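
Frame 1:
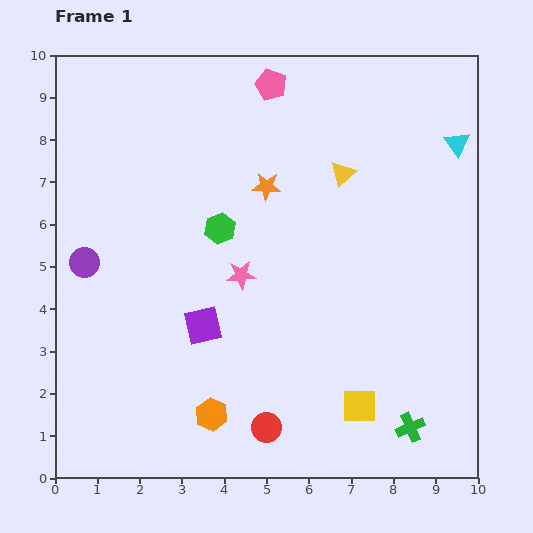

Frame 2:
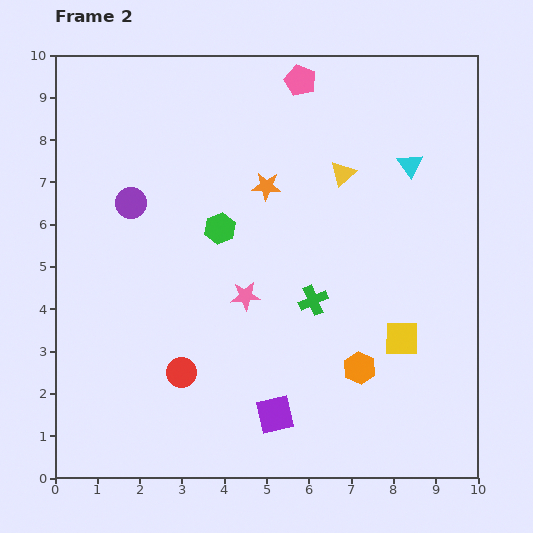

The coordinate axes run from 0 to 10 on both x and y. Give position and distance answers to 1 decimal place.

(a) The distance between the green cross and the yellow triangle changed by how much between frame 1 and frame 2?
-3.1

Distance in frame 1: 6.2. Distance in frame 2: 3.1.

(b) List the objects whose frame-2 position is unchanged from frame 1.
the orange star, the yellow triangle, the green hexagon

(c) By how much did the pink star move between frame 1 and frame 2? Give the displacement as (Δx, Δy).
(0.1, -0.5)

The pink star was at (4.4, 4.8) in frame 1 and (4.5, 4.3) in frame 2.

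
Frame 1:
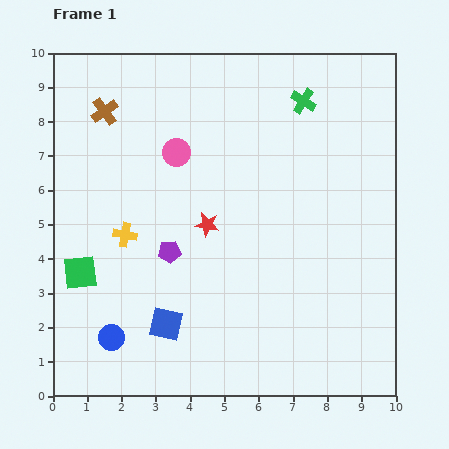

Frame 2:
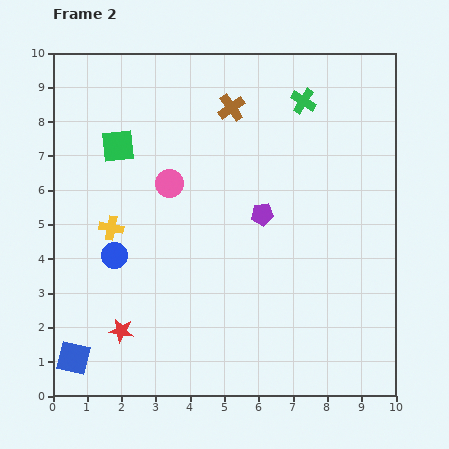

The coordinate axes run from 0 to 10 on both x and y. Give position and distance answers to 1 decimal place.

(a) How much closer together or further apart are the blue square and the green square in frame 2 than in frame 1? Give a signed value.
+3.4

Distance in frame 1: 2.9. Distance in frame 2: 6.3.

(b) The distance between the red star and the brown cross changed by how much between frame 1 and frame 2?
+2.7

Distance in frame 1: 4.5. Distance in frame 2: 7.2.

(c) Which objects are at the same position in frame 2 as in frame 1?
the green cross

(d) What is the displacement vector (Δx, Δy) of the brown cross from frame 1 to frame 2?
(3.7, 0.1)

The brown cross was at (1.5, 8.3) in frame 1 and (5.2, 8.4) in frame 2.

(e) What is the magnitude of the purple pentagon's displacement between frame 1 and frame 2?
2.9

The purple pentagon moved from (3.4, 4.2) to (6.1, 5.3), a distance of √(2.7² + 1.1²) ≈ 2.9.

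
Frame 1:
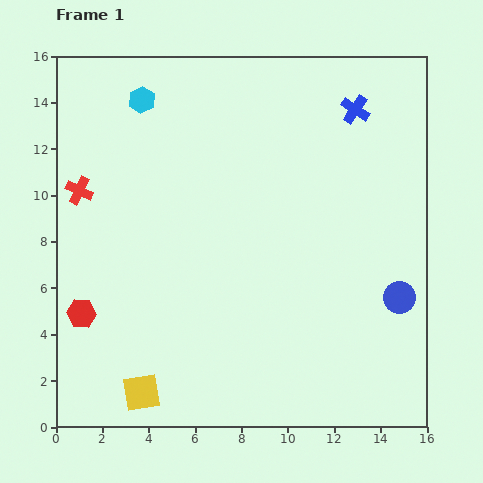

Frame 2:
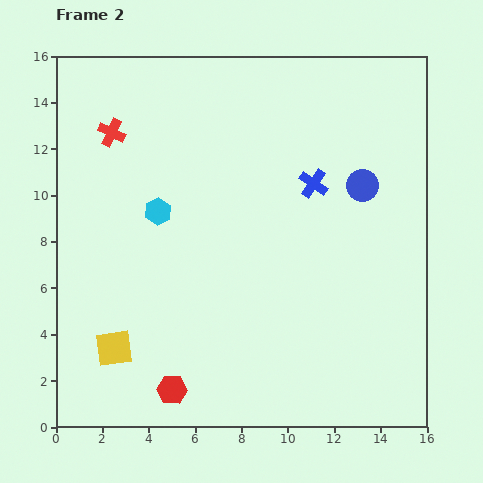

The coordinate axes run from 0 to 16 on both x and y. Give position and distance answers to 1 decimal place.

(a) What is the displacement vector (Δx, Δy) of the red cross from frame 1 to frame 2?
(1.4, 2.5)

The red cross was at (1.0, 10.2) in frame 1 and (2.4, 12.7) in frame 2.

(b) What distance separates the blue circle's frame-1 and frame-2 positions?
5.1

The blue circle moved from (14.8, 5.6) to (13.2, 10.4), a distance of √(1.6² + 4.8²) ≈ 5.1.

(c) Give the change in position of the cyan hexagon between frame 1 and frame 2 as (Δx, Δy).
(0.7, -4.8)

The cyan hexagon was at (3.7, 14.1) in frame 1 and (4.4, 9.3) in frame 2.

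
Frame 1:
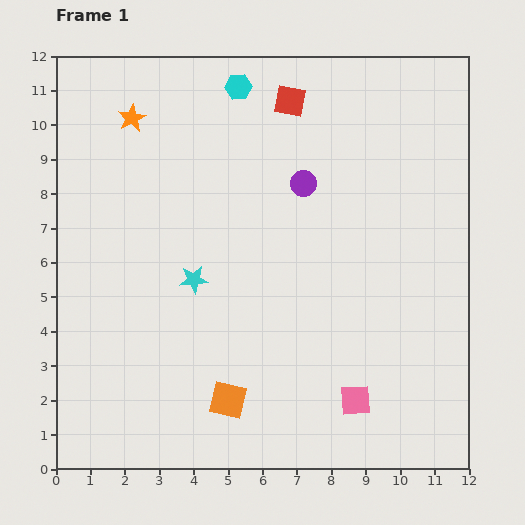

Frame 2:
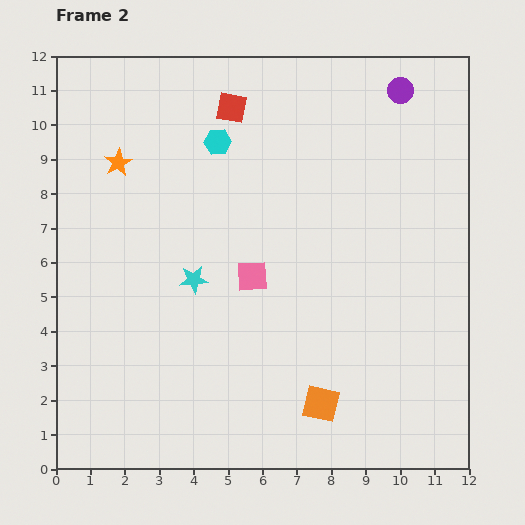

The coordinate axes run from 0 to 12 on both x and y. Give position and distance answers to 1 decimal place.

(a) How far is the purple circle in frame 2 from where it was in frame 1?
3.9

The purple circle moved from (7.2, 8.3) to (10.0, 11.0), a distance of √(2.8² + 2.7²) ≈ 3.9.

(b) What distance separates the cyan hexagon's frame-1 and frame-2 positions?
1.7

The cyan hexagon moved from (5.3, 11.1) to (4.7, 9.5), a distance of √(0.6² + 1.6²) ≈ 1.7.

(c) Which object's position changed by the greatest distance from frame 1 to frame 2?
the pink square

(moved 4.7; next 3.9)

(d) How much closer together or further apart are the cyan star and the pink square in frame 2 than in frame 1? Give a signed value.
-4.2

Distance in frame 1: 5.9. Distance in frame 2: 1.7.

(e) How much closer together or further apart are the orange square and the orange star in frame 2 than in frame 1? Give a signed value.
+0.5

Distance in frame 1: 8.7. Distance in frame 2: 9.2.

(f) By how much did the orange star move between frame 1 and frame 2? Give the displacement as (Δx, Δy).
(-0.4, -1.3)

The orange star was at (2.2, 10.2) in frame 1 and (1.8, 8.9) in frame 2.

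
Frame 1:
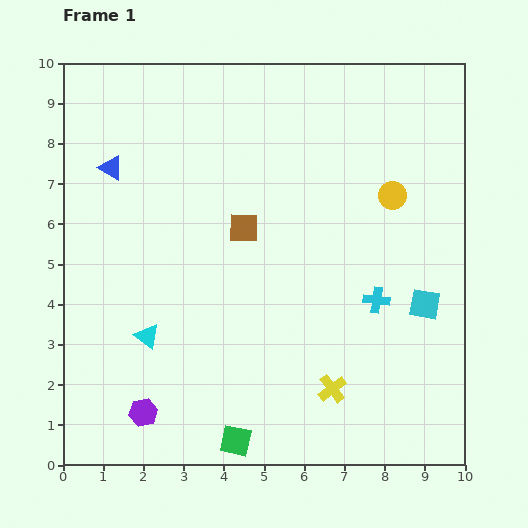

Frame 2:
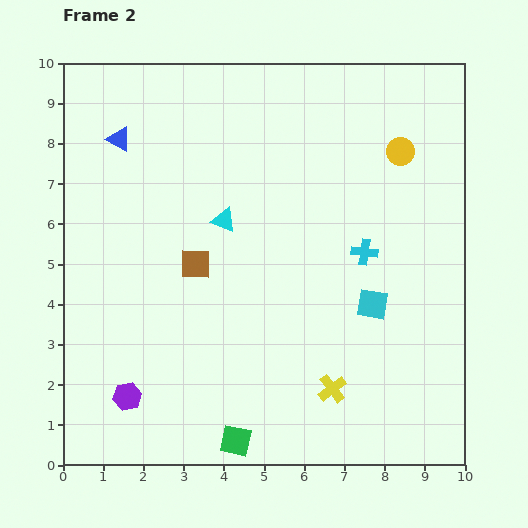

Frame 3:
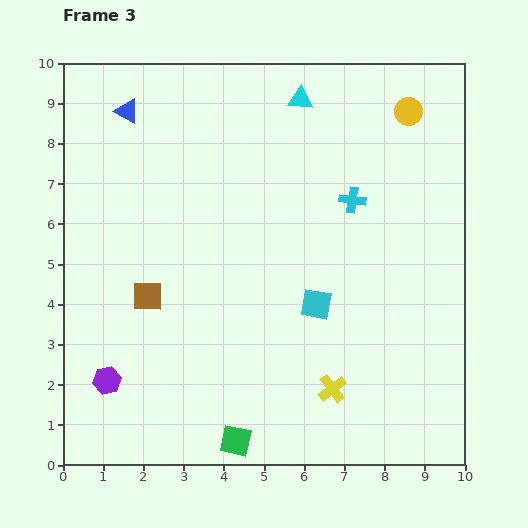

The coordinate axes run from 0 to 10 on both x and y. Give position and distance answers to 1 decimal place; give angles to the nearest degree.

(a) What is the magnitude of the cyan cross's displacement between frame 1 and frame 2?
1.2

The cyan cross moved from (7.8, 4.1) to (7.5, 5.3), a distance of √(0.3² + 1.2²) ≈ 1.2.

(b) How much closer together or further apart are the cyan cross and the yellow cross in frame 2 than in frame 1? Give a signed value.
+1.0

Distance in frame 1: 2.5. Distance in frame 2: 3.5.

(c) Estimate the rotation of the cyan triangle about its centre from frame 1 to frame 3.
34° counter-clockwise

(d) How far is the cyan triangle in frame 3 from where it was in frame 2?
3.6

The cyan triangle moved from (4.0, 6.1) to (5.9, 9.1), a distance of √(1.9² + 3.0²) ≈ 3.6.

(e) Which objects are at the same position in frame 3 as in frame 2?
the yellow cross, the green square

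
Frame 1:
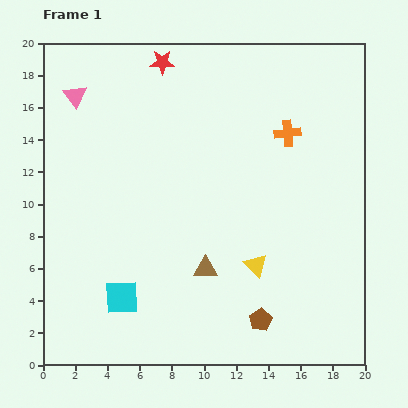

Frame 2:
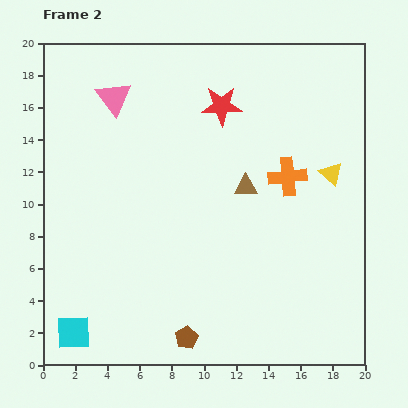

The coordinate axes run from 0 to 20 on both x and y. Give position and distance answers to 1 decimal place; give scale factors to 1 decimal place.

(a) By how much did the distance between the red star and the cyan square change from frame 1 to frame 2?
+2.0

Distance in frame 1: 14.8. Distance in frame 2: 16.8.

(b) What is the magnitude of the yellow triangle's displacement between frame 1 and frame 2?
7.4

The yellow triangle moved from (13.2, 6.2) to (17.9, 11.9), a distance of √(4.7² + 5.7²) ≈ 7.4.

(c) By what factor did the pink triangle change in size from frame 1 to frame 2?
1.5×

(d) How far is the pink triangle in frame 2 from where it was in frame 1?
2.4

The pink triangle moved from (2.0, 16.7) to (4.4, 16.6), a distance of √(2.4² + 0.1²) ≈ 2.4.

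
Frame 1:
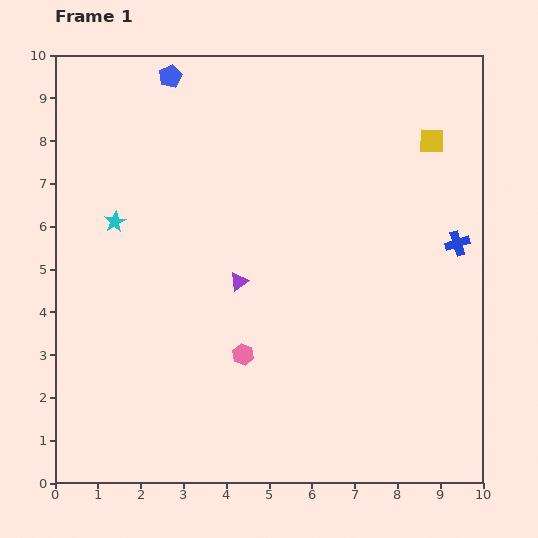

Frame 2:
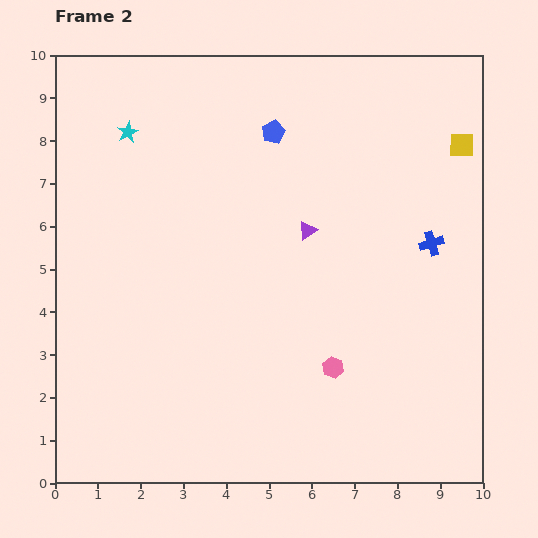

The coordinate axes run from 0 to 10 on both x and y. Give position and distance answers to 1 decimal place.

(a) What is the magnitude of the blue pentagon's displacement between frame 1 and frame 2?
2.7

The blue pentagon moved from (2.7, 9.5) to (5.1, 8.2), a distance of √(2.4² + 1.3²) ≈ 2.7.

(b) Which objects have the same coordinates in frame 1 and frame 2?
none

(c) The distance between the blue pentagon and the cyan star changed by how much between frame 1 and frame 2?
-0.2

Distance in frame 1: 3.6. Distance in frame 2: 3.4.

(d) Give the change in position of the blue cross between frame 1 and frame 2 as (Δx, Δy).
(-0.6, 0.0)

The blue cross was at (9.4, 5.6) in frame 1 and (8.8, 5.6) in frame 2.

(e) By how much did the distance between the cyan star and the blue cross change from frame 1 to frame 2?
-0.4

Distance in frame 1: 8.0. Distance in frame 2: 7.6.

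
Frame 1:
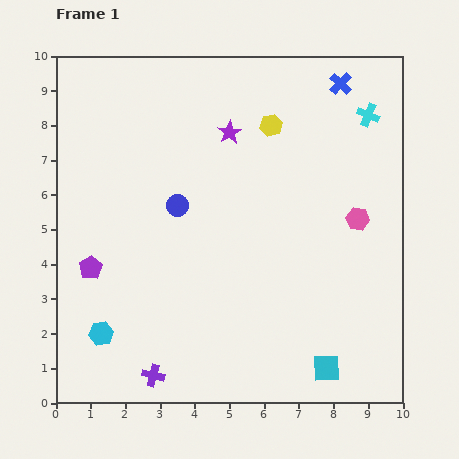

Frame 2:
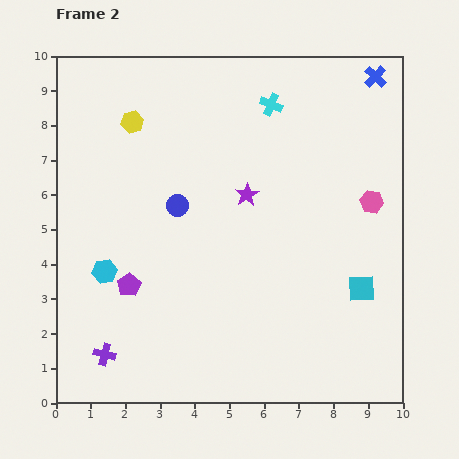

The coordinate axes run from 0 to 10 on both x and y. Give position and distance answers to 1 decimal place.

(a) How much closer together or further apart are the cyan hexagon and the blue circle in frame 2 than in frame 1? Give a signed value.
-1.5

Distance in frame 1: 4.3. Distance in frame 2: 2.8.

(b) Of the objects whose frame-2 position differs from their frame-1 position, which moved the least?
the pink hexagon

(moved 0.6)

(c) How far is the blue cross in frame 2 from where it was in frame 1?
1.0

The blue cross moved from (8.2, 9.2) to (9.2, 9.4), a distance of √(1.0² + 0.2²) ≈ 1.0.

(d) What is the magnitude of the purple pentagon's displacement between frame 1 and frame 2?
1.2

The purple pentagon moved from (1.0, 3.9) to (2.1, 3.4), a distance of √(1.1² + 0.5²) ≈ 1.2.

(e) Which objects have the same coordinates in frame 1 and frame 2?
the blue circle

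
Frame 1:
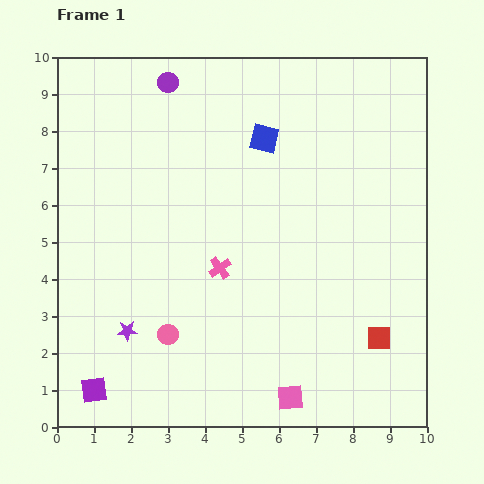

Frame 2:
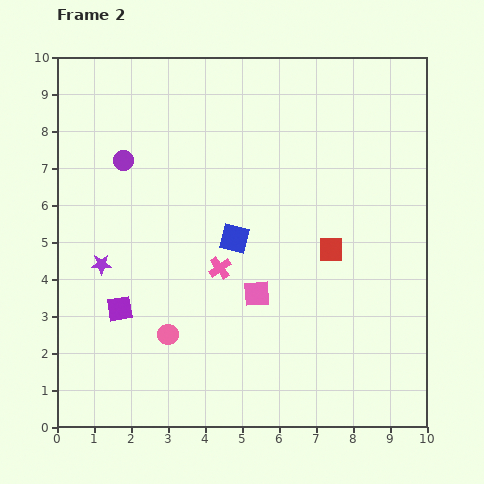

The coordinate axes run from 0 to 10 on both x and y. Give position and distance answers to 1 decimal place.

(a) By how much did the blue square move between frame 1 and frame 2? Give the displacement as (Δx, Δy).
(-0.8, -2.7)

The blue square was at (5.6, 7.8) in frame 1 and (4.8, 5.1) in frame 2.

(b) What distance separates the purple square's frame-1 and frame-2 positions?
2.3

The purple square moved from (1.0, 1.0) to (1.7, 3.2), a distance of √(0.7² + 2.2²) ≈ 2.3.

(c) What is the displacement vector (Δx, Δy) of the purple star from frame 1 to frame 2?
(-0.7, 1.8)

The purple star was at (1.9, 2.6) in frame 1 and (1.2, 4.4) in frame 2.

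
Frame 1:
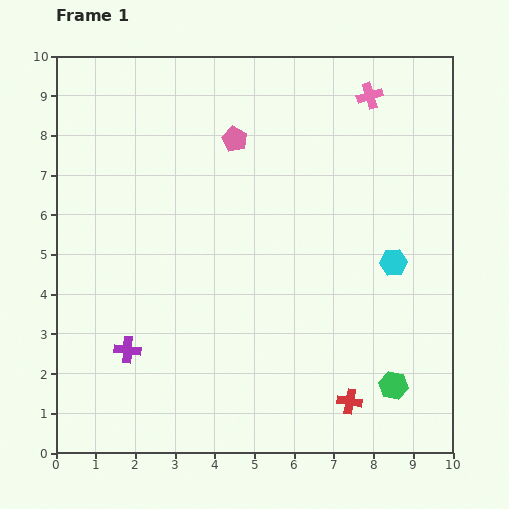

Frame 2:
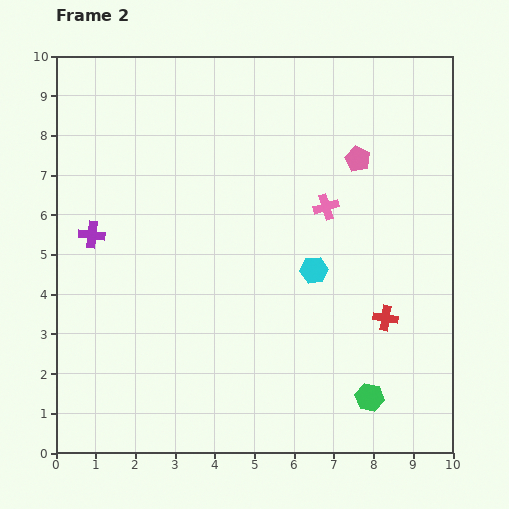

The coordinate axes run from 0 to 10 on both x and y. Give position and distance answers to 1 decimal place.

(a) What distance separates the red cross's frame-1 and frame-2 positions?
2.3

The red cross moved from (7.4, 1.3) to (8.3, 3.4), a distance of √(0.9² + 2.1²) ≈ 2.3.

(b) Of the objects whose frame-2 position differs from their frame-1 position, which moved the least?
the green hexagon

(moved 0.7)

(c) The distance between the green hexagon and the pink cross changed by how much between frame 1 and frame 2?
-2.4

Distance in frame 1: 7.3. Distance in frame 2: 4.9.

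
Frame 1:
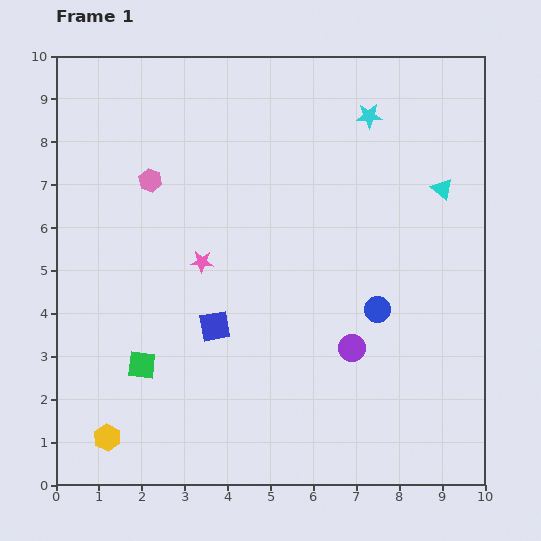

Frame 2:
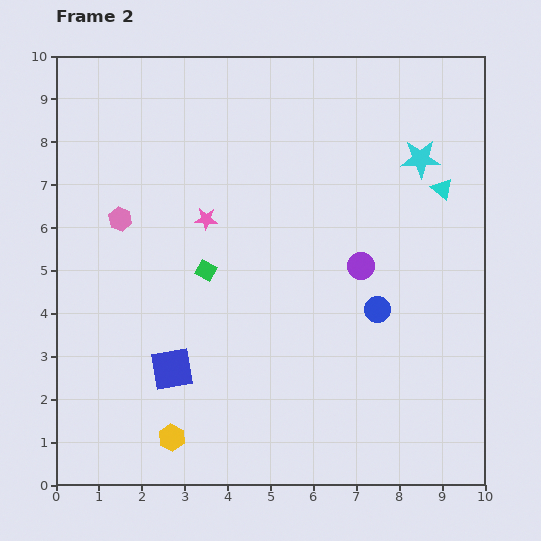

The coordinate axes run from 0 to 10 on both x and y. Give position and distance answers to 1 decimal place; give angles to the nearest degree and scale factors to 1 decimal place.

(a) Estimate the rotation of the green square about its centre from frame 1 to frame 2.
22° clockwise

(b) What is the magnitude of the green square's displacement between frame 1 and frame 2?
2.7

The green square moved from (2.0, 2.8) to (3.5, 5.0), a distance of √(1.5² + 2.2²) ≈ 2.7.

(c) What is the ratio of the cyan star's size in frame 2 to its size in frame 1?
1.5×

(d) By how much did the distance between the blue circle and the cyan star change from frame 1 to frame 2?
-0.9

Distance in frame 1: 4.5. Distance in frame 2: 3.6.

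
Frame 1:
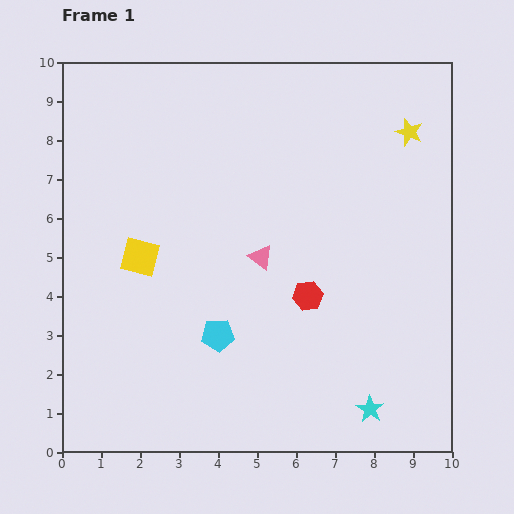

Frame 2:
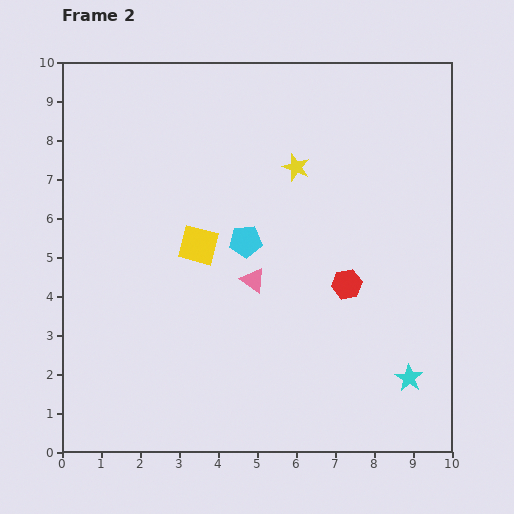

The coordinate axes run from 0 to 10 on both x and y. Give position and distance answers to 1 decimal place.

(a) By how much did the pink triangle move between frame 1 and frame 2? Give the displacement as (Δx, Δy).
(-0.2, -0.6)

The pink triangle was at (5.1, 5.0) in frame 1 and (4.9, 4.4) in frame 2.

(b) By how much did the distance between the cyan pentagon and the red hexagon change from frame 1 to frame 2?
+0.3

Distance in frame 1: 2.5. Distance in frame 2: 2.8.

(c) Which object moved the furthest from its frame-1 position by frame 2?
the yellow star

(moved 3.0; next 2.5)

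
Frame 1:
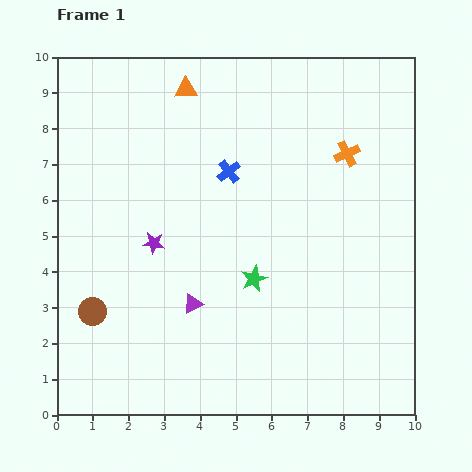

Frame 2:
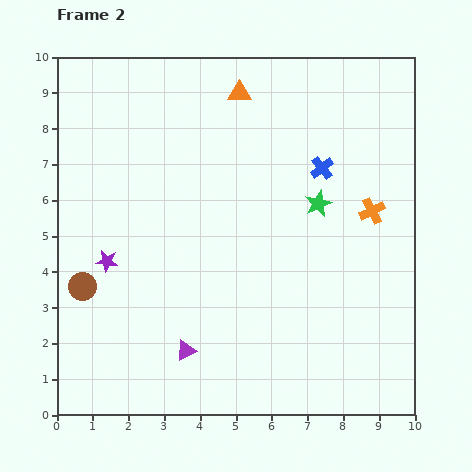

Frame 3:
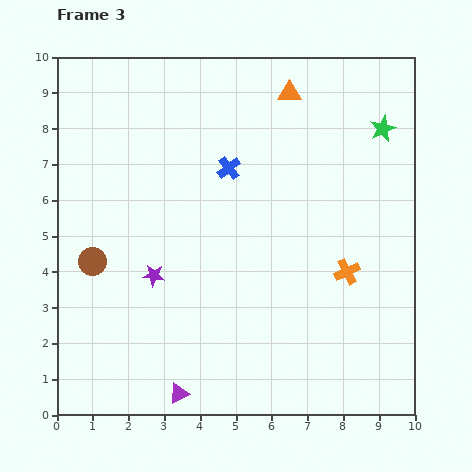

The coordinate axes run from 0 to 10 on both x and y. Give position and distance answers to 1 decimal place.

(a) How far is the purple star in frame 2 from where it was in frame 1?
1.4

The purple star moved from (2.7, 4.8) to (1.4, 4.3), a distance of √(1.3² + 0.5²) ≈ 1.4.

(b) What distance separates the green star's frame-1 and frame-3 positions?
5.5

The green star moved from (5.5, 3.8) to (9.1, 8.0), a distance of √(3.6² + 4.2²) ≈ 5.5.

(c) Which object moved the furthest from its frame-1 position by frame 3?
the green star

(moved 5.5; next 3.3)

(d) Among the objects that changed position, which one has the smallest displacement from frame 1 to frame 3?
the blue cross

(moved 0.1)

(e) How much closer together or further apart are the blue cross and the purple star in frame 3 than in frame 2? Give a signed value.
-2.8

Distance in frame 2: 6.5. Distance in frame 3: 3.7.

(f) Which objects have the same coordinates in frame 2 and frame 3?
none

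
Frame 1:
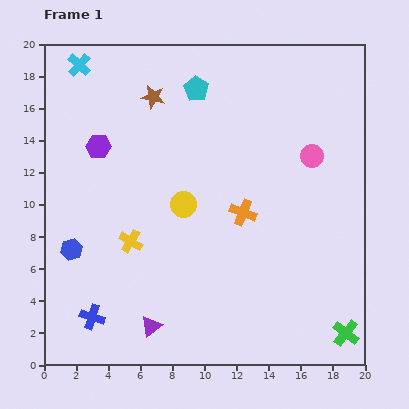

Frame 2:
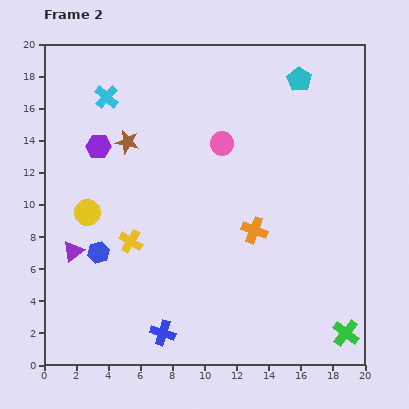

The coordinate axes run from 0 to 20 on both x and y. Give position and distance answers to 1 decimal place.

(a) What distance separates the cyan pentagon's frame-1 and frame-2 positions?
6.4

The cyan pentagon moved from (9.5, 17.2) to (15.9, 17.8), a distance of √(6.4² + 0.6²) ≈ 6.4.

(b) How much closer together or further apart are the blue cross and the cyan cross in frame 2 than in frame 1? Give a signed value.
-0.6

Distance in frame 1: 15.7. Distance in frame 2: 15.1.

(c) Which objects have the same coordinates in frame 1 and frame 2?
the yellow cross, the purple hexagon, the green cross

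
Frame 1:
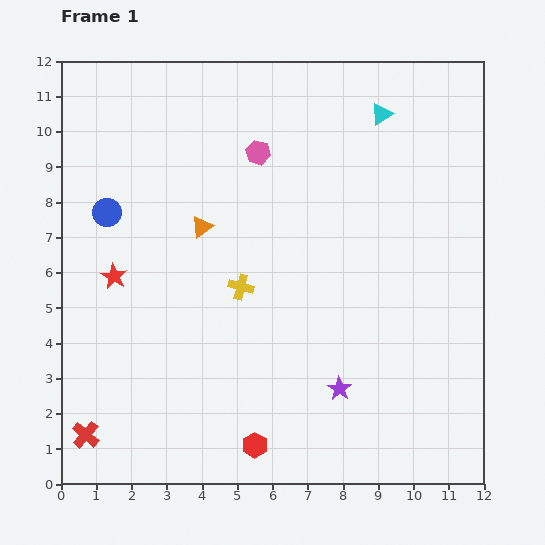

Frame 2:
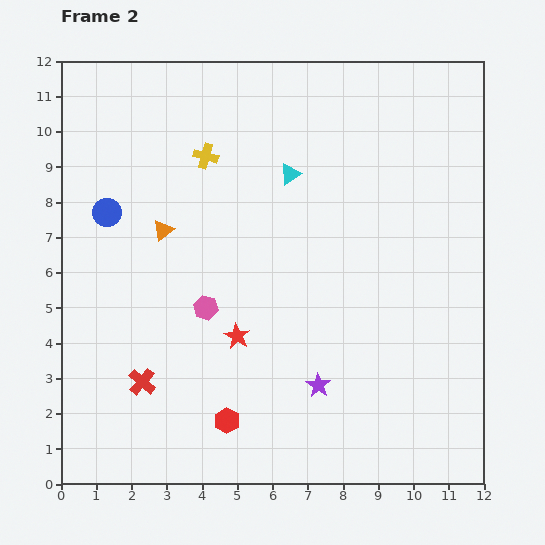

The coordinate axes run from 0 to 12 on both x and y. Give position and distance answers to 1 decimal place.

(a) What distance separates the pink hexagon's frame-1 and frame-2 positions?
4.6

The pink hexagon moved from (5.6, 9.4) to (4.1, 5.0), a distance of √(1.5² + 4.4²) ≈ 4.6.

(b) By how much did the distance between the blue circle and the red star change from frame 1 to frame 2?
+3.3

Distance in frame 1: 1.8. Distance in frame 2: 5.1.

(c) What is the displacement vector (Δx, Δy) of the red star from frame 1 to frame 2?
(3.5, -1.7)

The red star was at (1.5, 5.9) in frame 1 and (5.0, 4.2) in frame 2.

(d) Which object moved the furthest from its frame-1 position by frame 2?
the pink hexagon

(moved 4.6; next 3.9)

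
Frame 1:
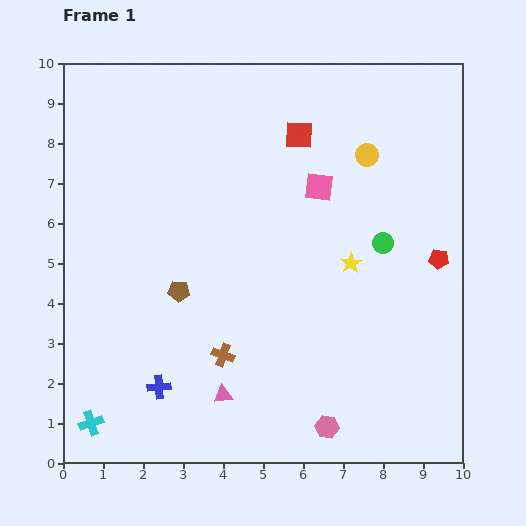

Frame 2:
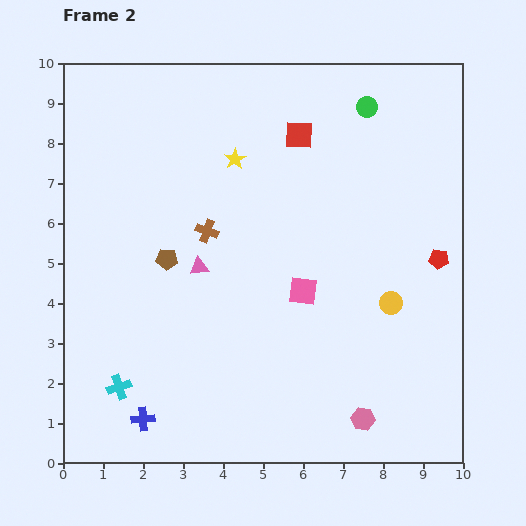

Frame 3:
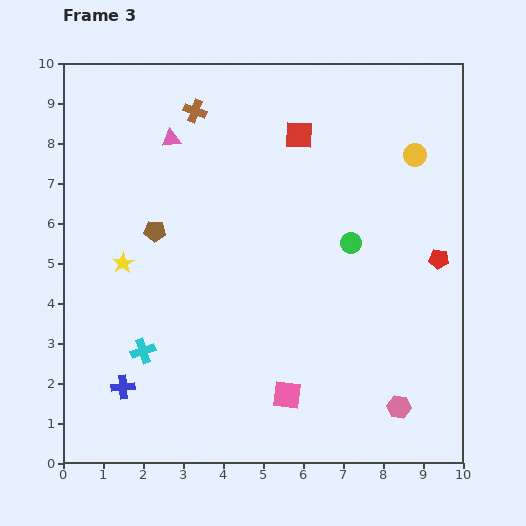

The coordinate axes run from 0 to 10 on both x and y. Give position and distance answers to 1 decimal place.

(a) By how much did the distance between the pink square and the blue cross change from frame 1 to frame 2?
-1.3

Distance in frame 1: 6.4. Distance in frame 2: 5.1.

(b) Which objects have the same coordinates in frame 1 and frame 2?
the red square, the red pentagon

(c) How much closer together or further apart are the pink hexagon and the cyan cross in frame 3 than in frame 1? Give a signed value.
+0.7

Distance in frame 1: 5.9. Distance in frame 3: 6.6.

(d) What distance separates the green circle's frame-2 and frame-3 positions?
3.4

The green circle moved from (7.6, 8.9) to (7.2, 5.5), a distance of √(0.4² + 3.4²) ≈ 3.4.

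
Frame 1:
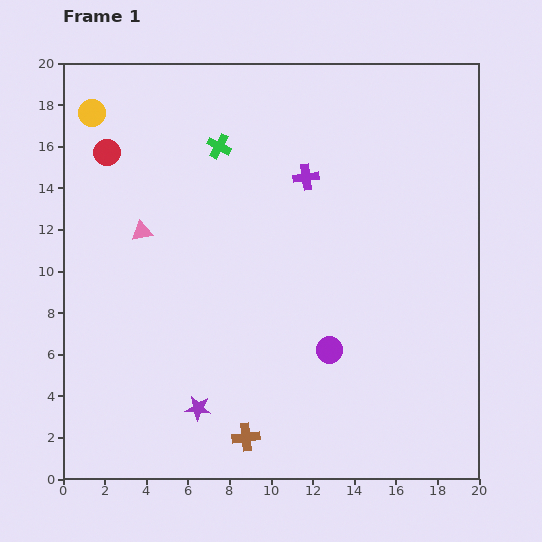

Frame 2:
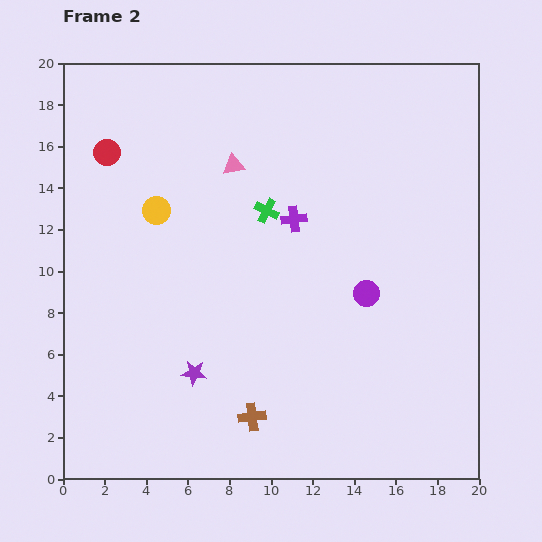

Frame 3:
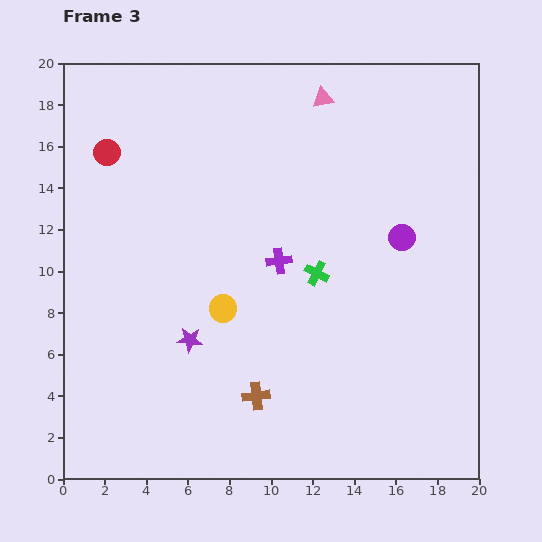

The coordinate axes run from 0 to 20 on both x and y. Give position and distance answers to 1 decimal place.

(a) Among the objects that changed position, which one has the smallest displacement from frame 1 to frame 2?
the brown cross

(moved 1.0)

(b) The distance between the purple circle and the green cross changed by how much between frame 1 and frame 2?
-4.9

Distance in frame 1: 11.1. Distance in frame 2: 6.2.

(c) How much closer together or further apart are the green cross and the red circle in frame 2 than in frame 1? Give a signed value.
+2.8

Distance in frame 1: 5.4. Distance in frame 2: 8.2.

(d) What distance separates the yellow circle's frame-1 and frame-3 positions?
11.3

The yellow circle moved from (1.4, 17.6) to (7.7, 8.2), a distance of √(6.3² + 9.4²) ≈ 11.3.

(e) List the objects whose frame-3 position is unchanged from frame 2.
the red circle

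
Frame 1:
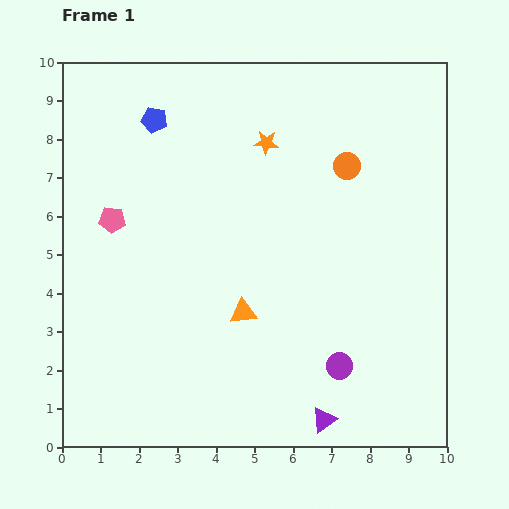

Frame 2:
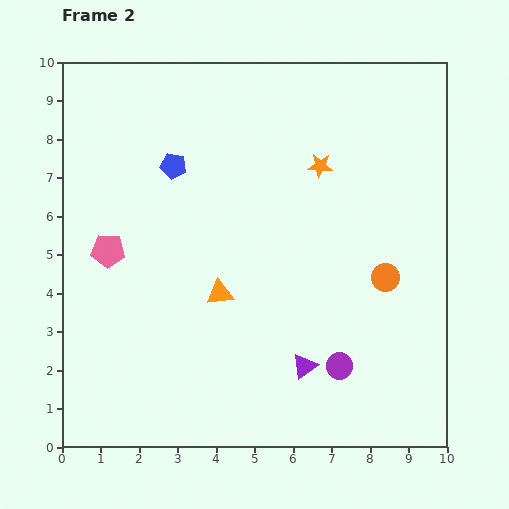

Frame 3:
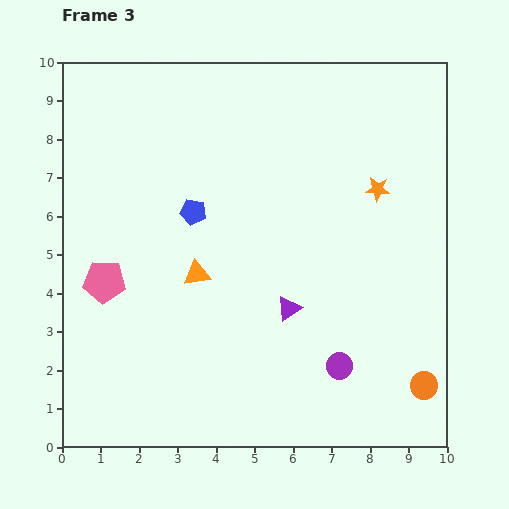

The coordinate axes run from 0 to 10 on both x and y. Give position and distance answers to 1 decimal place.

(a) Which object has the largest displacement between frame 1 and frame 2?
the orange circle

(moved 3.1; next 1.5)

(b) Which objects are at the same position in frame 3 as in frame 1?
the purple circle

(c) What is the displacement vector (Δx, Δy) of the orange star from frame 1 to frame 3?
(2.9, -1.2)

The orange star was at (5.3, 7.9) in frame 1 and (8.2, 6.7) in frame 3.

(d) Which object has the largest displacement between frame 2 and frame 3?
the orange circle

(moved 3.0; next 1.6)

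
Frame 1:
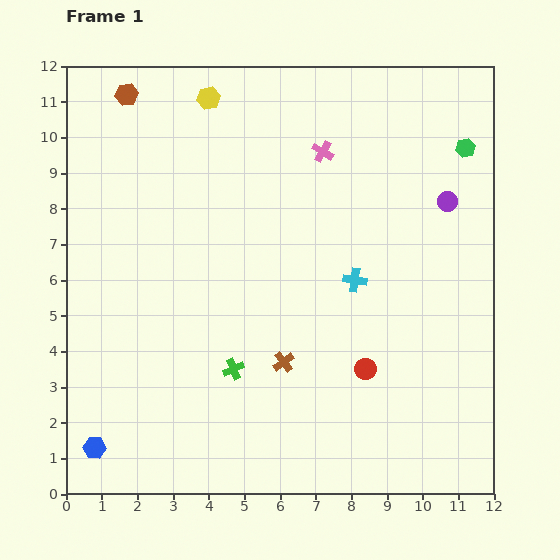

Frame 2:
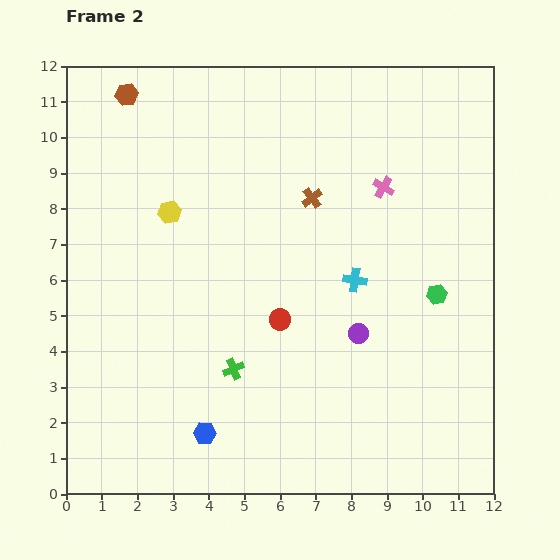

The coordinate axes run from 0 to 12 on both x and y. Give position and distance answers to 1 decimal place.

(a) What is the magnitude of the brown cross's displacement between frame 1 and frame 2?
4.7

The brown cross moved from (6.1, 3.7) to (6.9, 8.3), a distance of √(0.8² + 4.6²) ≈ 4.7.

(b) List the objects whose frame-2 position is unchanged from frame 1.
the green cross, the brown hexagon, the cyan cross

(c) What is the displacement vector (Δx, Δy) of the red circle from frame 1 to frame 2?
(-2.4, 1.4)

The red circle was at (8.4, 3.5) in frame 1 and (6.0, 4.9) in frame 2.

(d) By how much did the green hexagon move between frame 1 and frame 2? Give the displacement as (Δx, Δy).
(-0.8, -4.1)

The green hexagon was at (11.2, 9.7) in frame 1 and (10.4, 5.6) in frame 2.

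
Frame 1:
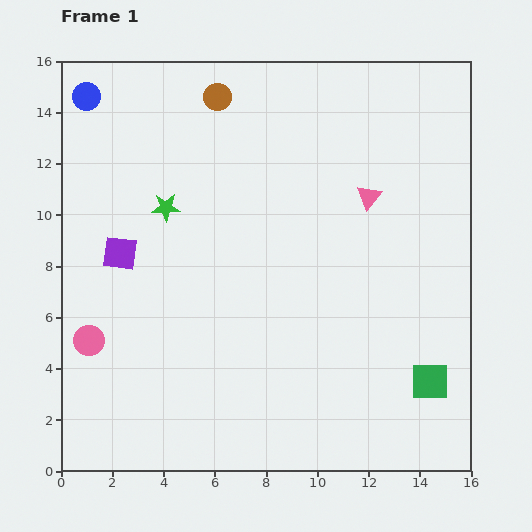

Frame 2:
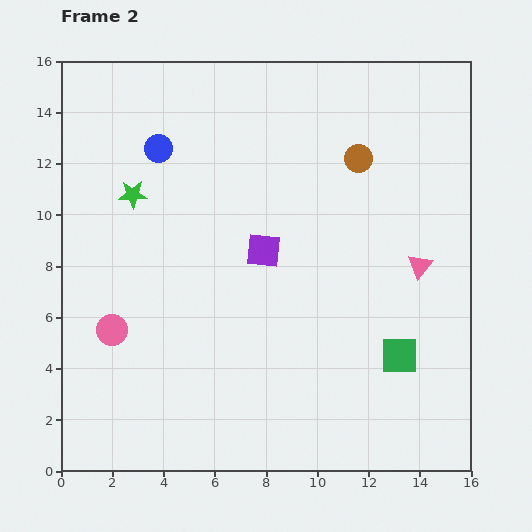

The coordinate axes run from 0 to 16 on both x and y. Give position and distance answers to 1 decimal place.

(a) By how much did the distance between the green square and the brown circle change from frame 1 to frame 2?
-6.0

Distance in frame 1: 13.9. Distance in frame 2: 7.9.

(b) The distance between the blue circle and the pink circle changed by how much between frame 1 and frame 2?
-2.2

Distance in frame 1: 9.5. Distance in frame 2: 7.3.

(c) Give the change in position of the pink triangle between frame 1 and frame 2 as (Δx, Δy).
(2.0, -2.7)

The pink triangle was at (12.0, 10.7) in frame 1 and (14.0, 8.0) in frame 2.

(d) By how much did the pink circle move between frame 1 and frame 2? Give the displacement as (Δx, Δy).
(0.9, 0.4)

The pink circle was at (1.1, 5.1) in frame 1 and (2.0, 5.5) in frame 2.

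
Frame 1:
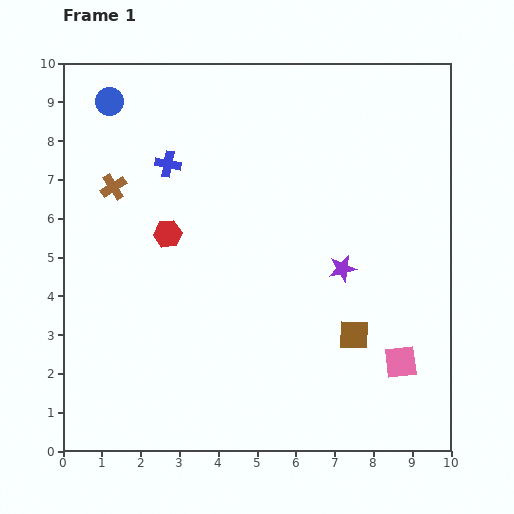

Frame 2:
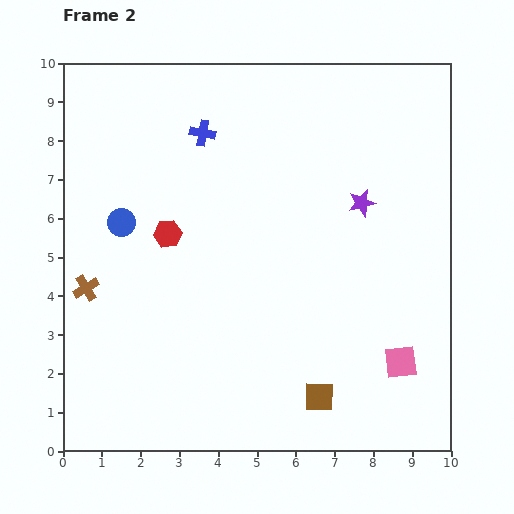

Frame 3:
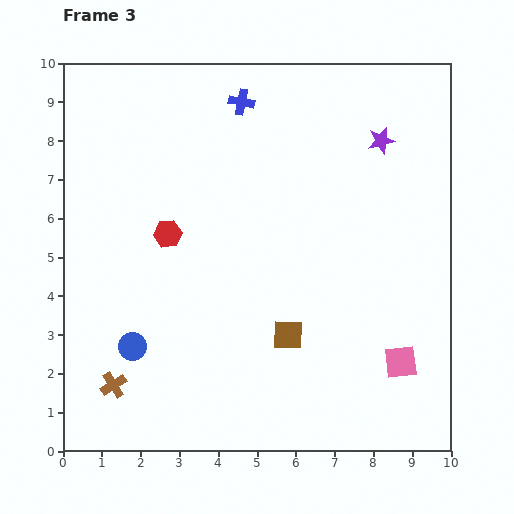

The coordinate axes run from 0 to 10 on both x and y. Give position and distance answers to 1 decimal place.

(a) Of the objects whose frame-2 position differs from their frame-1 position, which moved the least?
the blue cross

(moved 1.2)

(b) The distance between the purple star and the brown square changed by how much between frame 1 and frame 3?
+3.8

Distance in frame 1: 1.7. Distance in frame 3: 5.5.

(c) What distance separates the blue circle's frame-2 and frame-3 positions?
3.2

The blue circle moved from (1.5, 5.9) to (1.8, 2.7), a distance of √(0.3² + 3.2²) ≈ 3.2.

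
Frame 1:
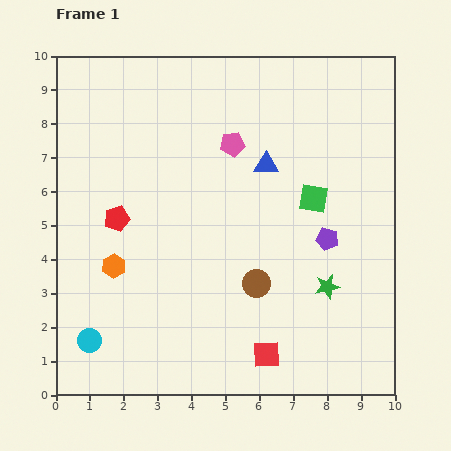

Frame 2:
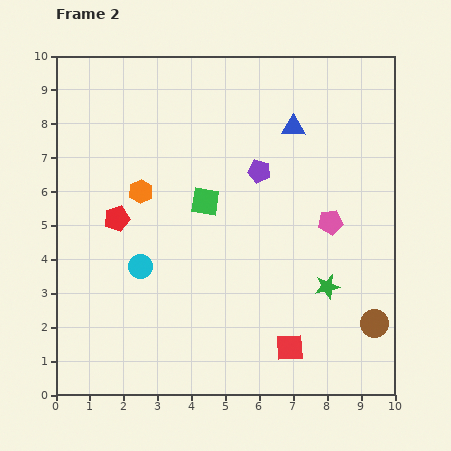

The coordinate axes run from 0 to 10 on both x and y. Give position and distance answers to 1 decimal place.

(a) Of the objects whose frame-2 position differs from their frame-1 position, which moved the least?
the red square

(moved 0.7)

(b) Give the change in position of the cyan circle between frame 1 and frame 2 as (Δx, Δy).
(1.5, 2.2)

The cyan circle was at (1.0, 1.6) in frame 1 and (2.5, 3.8) in frame 2.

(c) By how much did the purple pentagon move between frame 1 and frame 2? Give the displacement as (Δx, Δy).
(-2.0, 2.0)

The purple pentagon was at (8.0, 4.6) in frame 1 and (6.0, 6.6) in frame 2.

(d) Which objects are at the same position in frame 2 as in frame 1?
the green star, the red pentagon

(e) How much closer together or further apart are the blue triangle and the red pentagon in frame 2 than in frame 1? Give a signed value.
+1.2

Distance in frame 1: 4.7. Distance in frame 2: 5.9.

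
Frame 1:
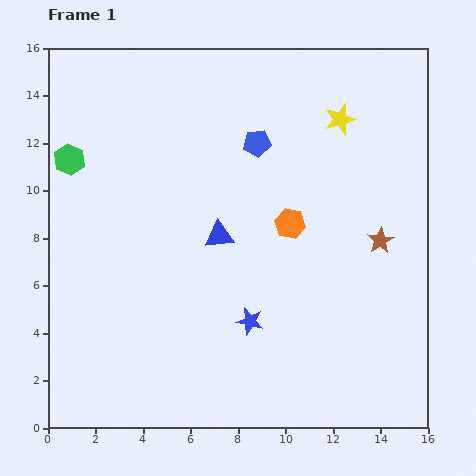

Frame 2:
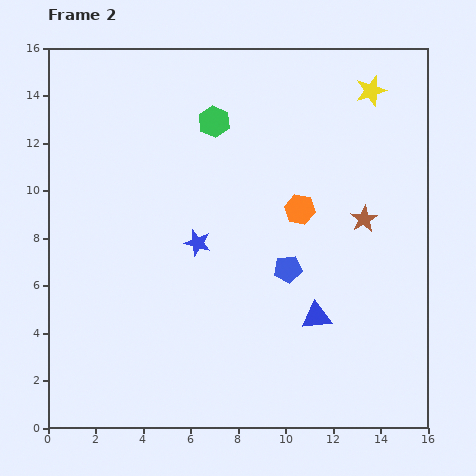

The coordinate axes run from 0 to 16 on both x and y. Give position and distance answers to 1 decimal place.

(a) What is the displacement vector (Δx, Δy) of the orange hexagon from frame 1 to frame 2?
(0.4, 0.6)

The orange hexagon was at (10.2, 8.6) in frame 1 and (10.6, 9.2) in frame 2.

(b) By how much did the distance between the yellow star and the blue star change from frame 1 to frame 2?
+0.4

Distance in frame 1: 9.3. Distance in frame 2: 9.7.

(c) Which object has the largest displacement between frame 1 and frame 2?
the green hexagon

(moved 6.3; next 5.5)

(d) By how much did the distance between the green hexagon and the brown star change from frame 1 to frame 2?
-6.0

Distance in frame 1: 13.5. Distance in frame 2: 7.5.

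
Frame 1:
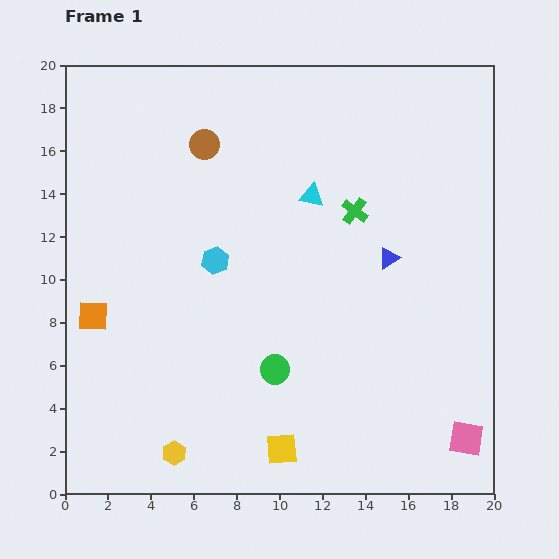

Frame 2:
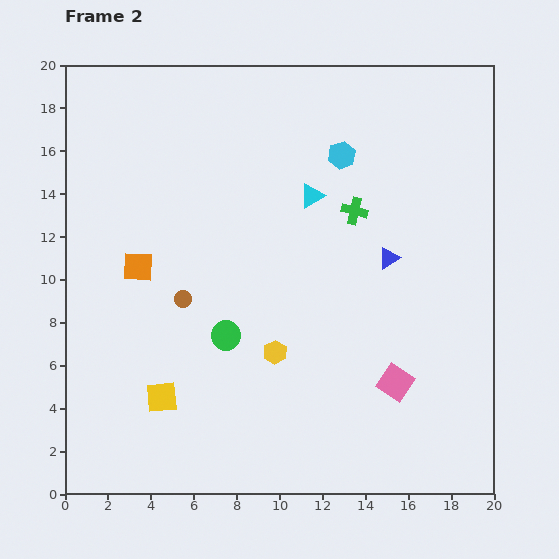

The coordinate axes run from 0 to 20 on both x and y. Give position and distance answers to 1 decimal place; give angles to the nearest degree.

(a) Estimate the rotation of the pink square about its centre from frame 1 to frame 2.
24° clockwise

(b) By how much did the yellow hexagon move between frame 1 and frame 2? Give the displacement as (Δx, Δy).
(4.7, 4.7)

The yellow hexagon was at (5.1, 1.9) in frame 1 and (9.8, 6.6) in frame 2.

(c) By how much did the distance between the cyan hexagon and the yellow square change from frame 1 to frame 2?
+4.8

Distance in frame 1: 9.3. Distance in frame 2: 14.1.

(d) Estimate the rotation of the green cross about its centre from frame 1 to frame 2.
23° counter-clockwise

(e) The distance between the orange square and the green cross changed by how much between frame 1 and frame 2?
-2.7

Distance in frame 1: 13.1. Distance in frame 2: 10.4.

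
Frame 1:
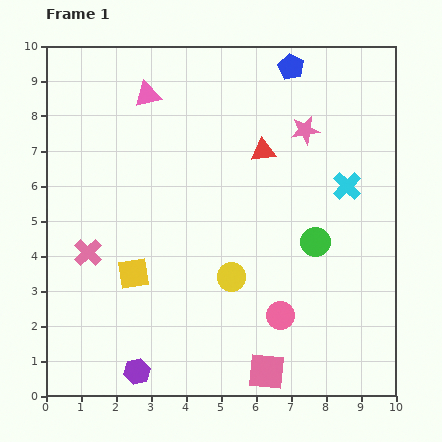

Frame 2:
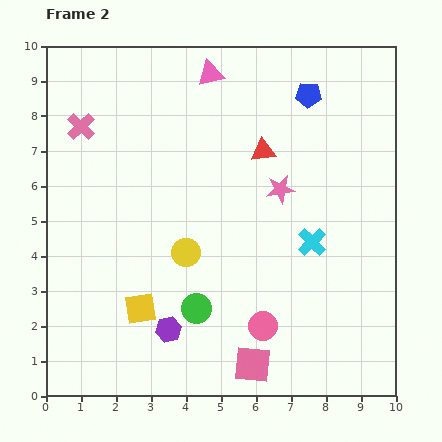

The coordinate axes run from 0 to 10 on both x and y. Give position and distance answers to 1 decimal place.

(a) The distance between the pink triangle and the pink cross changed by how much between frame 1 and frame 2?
-0.8

Distance in frame 1: 4.8. Distance in frame 2: 4.0.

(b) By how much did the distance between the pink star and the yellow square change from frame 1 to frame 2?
-1.2

Distance in frame 1: 6.4. Distance in frame 2: 5.2.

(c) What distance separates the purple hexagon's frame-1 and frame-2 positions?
1.5

The purple hexagon moved from (2.6, 0.7) to (3.5, 1.9), a distance of √(0.9² + 1.2²) ≈ 1.5.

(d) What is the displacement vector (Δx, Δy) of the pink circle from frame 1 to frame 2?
(-0.5, -0.3)

The pink circle was at (6.7, 2.3) in frame 1 and (6.2, 2.0) in frame 2.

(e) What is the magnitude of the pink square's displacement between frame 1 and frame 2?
0.4

The pink square moved from (6.3, 0.7) to (5.9, 0.9), a distance of √(0.4² + 0.2²) ≈ 0.4.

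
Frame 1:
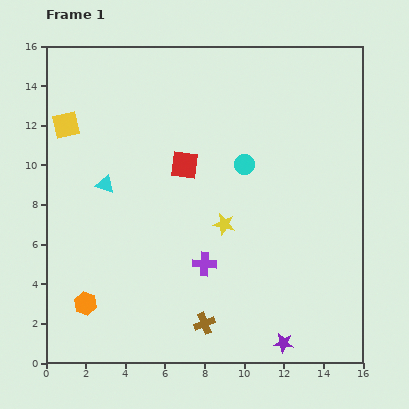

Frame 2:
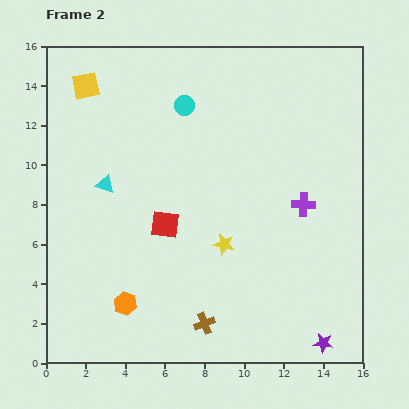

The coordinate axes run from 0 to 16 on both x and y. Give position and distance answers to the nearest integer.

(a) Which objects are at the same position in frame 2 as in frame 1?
the cyan triangle, the brown cross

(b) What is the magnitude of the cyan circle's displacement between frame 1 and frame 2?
4

The cyan circle moved from (10, 10) to (7, 13), a distance of √(3² + 3²) ≈ 4.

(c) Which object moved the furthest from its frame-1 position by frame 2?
the purple cross

(moved 6; next 4)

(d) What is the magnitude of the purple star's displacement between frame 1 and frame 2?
2

The purple star moved from (12, 1) to (14, 1), a distance of √(2² + 0²) ≈ 2.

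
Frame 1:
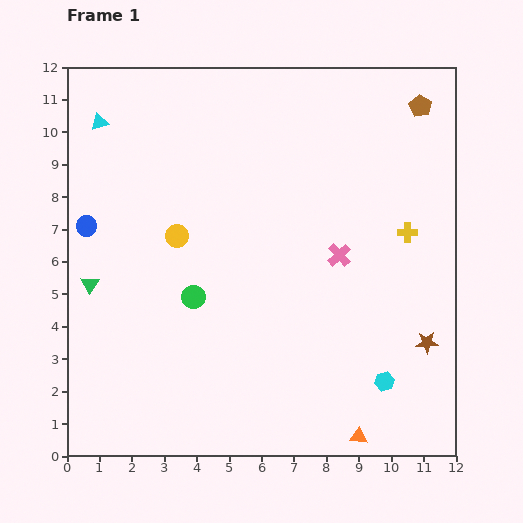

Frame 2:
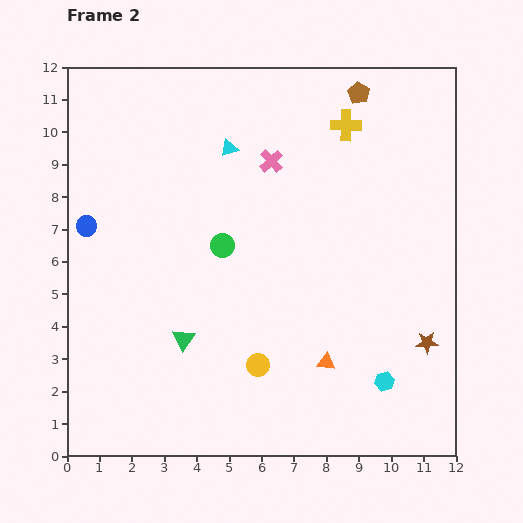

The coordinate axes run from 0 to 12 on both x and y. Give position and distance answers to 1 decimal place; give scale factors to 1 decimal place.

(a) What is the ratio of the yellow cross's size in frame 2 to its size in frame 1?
1.5×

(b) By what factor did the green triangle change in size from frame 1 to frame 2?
1.3×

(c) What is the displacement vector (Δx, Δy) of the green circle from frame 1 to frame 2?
(0.9, 1.6)

The green circle was at (3.9, 4.9) in frame 1 and (4.8, 6.5) in frame 2.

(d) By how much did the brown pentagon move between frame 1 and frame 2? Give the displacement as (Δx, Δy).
(-1.9, 0.4)

The brown pentagon was at (10.9, 10.8) in frame 1 and (9.0, 11.2) in frame 2.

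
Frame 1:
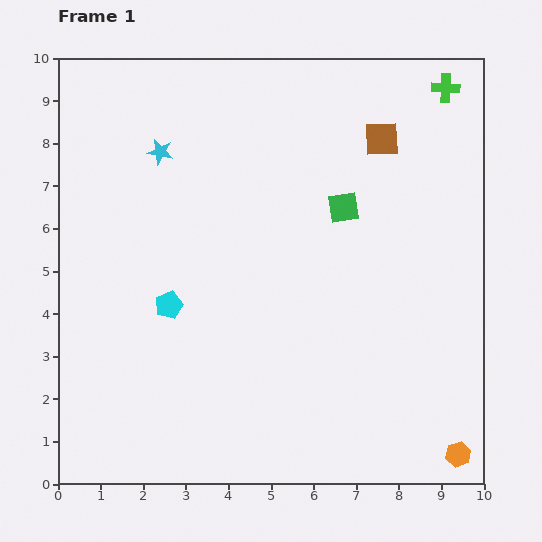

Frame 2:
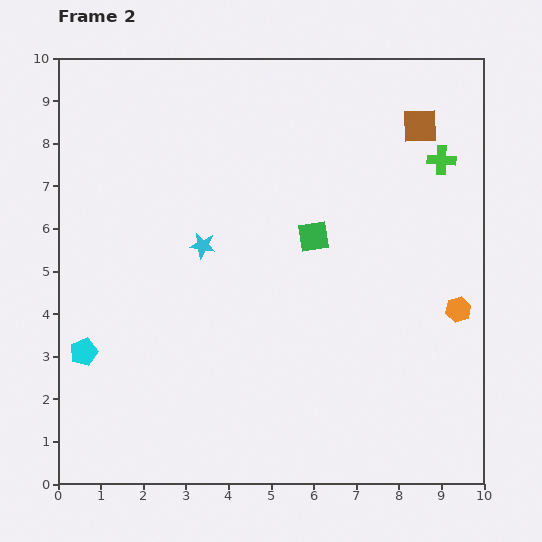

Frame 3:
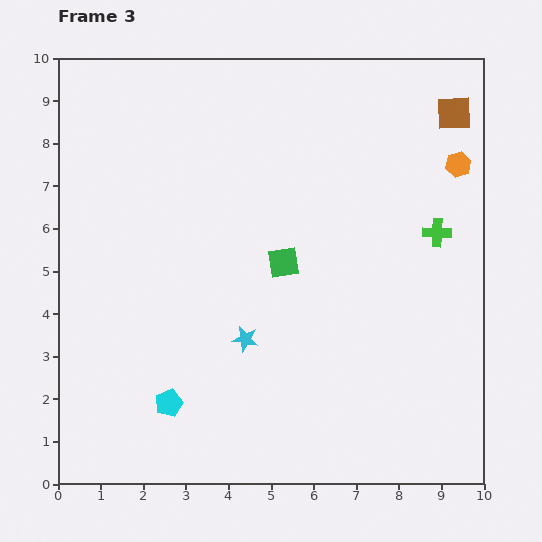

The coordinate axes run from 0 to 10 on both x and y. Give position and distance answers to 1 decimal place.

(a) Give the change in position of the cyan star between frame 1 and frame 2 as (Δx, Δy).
(1.0, -2.2)

The cyan star was at (2.4, 7.8) in frame 1 and (3.4, 5.6) in frame 2.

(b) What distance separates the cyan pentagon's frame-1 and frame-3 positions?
2.3

The cyan pentagon moved from (2.6, 4.2) to (2.6, 1.9), a distance of √(0.0² + 2.3²) ≈ 2.3.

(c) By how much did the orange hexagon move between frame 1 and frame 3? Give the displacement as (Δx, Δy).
(0.0, 6.8)

The orange hexagon was at (9.4, 0.7) in frame 1 and (9.4, 7.5) in frame 3.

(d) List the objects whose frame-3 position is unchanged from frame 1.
none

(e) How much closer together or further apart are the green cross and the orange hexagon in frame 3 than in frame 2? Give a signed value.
-1.8

Distance in frame 2: 3.5. Distance in frame 3: 1.7.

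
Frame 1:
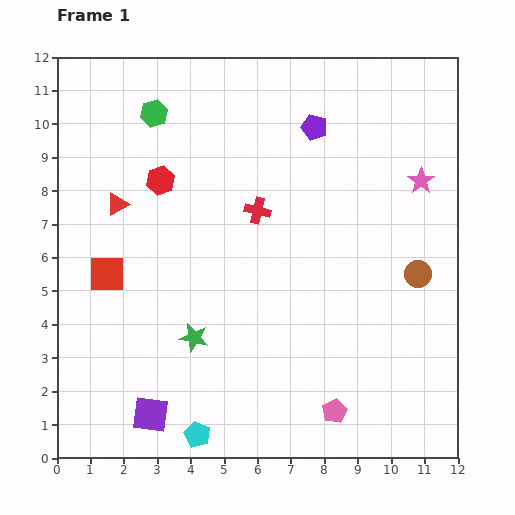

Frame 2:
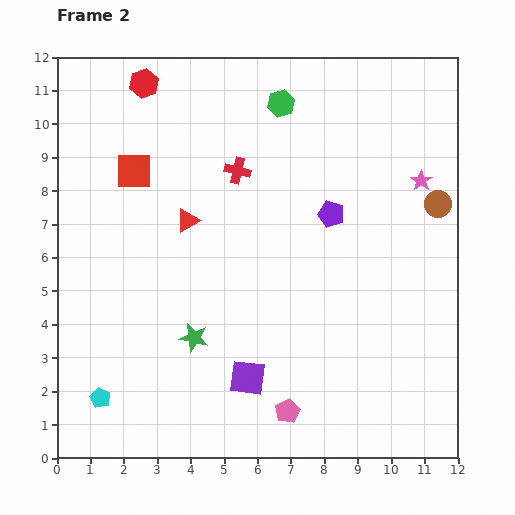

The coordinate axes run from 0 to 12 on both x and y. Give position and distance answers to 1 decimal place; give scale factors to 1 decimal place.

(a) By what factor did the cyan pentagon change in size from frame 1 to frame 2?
0.8×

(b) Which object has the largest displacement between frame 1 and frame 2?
the green hexagon

(moved 3.8; next 3.2)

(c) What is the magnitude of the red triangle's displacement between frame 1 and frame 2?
2.2

The red triangle moved from (1.8, 7.6) to (3.9, 7.1), a distance of √(2.1² + 0.5²) ≈ 2.2.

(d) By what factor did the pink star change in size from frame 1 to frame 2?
0.8×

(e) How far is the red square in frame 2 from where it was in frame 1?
3.2

The red square moved from (1.5, 5.5) to (2.3, 8.6), a distance of √(0.8² + 3.1²) ≈ 3.2.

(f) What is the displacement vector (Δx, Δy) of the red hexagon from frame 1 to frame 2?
(-0.5, 2.9)

The red hexagon was at (3.1, 8.3) in frame 1 and (2.6, 11.2) in frame 2.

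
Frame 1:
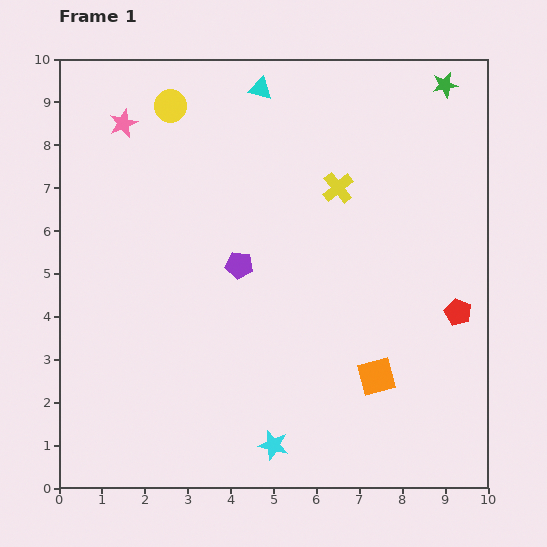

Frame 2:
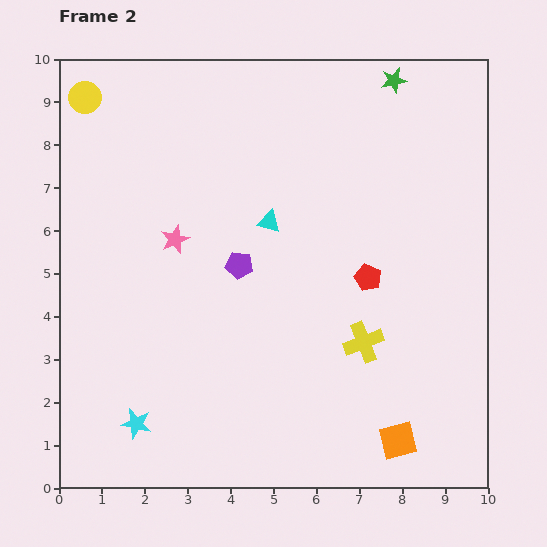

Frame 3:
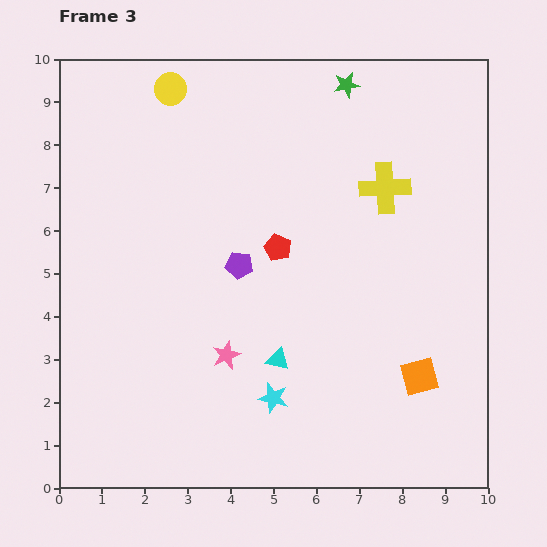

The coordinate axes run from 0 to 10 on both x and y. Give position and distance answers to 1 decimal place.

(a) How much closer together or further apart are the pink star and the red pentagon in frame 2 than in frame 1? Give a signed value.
-4.4

Distance in frame 1: 9.0. Distance in frame 2: 4.6.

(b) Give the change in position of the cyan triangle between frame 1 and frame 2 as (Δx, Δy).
(0.2, -3.1)

The cyan triangle was at (4.7, 9.3) in frame 1 and (4.9, 6.2) in frame 2.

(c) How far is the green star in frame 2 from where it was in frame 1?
1.2

The green star moved from (9.0, 9.4) to (7.8, 9.5), a distance of √(1.2² + 0.1²) ≈ 1.2.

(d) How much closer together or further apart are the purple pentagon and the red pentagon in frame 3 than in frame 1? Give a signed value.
-4.2

Distance in frame 1: 5.2. Distance in frame 3: 1.0.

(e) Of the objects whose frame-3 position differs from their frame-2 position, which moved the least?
the green star

(moved 1.1)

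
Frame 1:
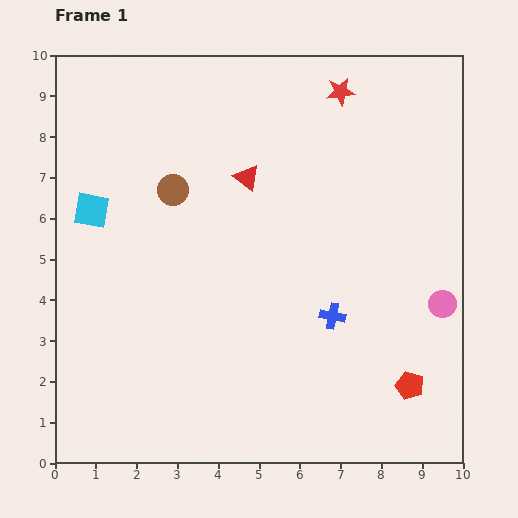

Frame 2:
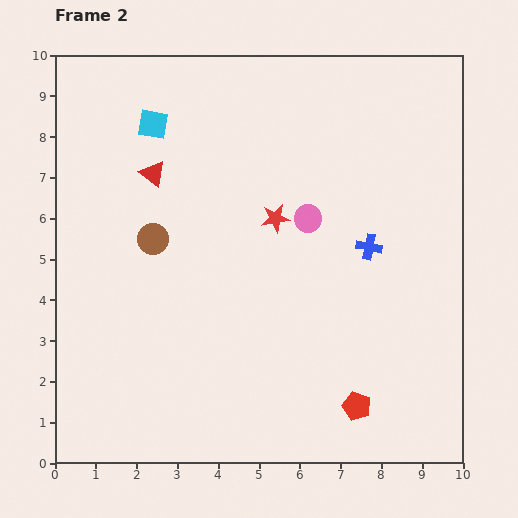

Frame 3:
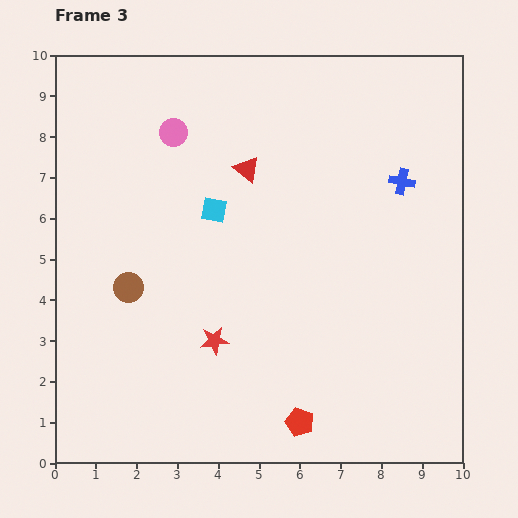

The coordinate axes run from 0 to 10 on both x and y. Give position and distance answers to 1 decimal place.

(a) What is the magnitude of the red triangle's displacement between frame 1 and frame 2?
2.3

The red triangle moved from (4.7, 7.0) to (2.4, 7.1), a distance of √(2.3² + 0.1²) ≈ 2.3.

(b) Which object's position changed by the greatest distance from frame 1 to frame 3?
the pink circle

(moved 7.8; next 6.8)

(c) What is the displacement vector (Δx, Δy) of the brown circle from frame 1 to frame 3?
(-1.1, -2.4)

The brown circle was at (2.9, 6.7) in frame 1 and (1.8, 4.3) in frame 3.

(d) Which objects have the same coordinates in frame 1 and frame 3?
none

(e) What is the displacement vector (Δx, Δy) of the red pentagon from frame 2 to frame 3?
(-1.4, -0.4)

The red pentagon was at (7.4, 1.4) in frame 2 and (6.0, 1.0) in frame 3.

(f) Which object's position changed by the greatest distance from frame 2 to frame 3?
the pink circle

(moved 3.9; next 3.4)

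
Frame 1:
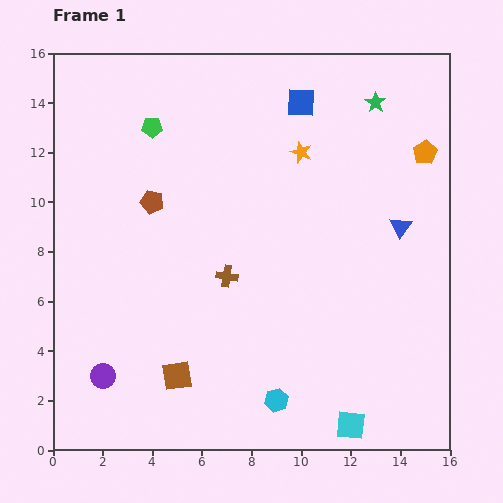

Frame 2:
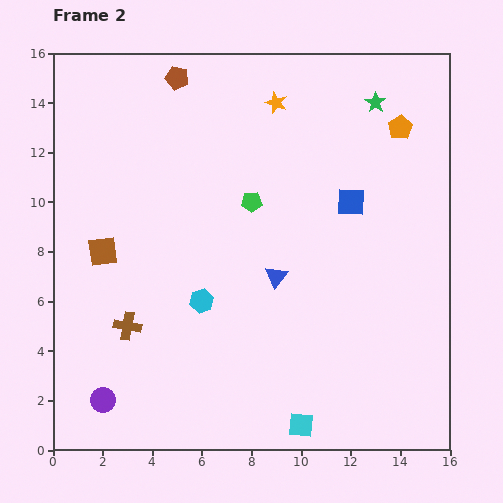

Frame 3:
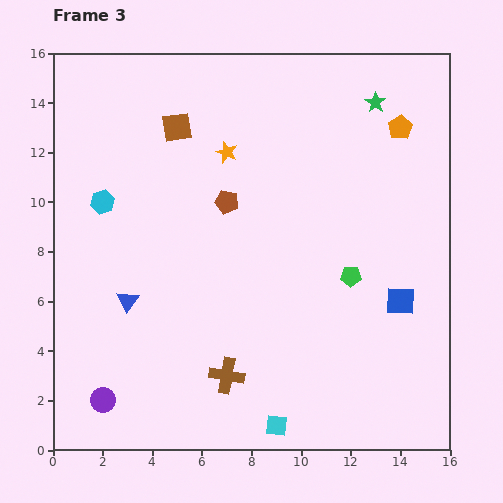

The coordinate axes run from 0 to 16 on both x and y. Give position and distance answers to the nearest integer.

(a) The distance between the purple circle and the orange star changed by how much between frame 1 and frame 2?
+2

Distance in frame 1: 12. Distance in frame 2: 14.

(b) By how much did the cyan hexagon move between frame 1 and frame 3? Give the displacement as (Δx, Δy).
(-7, 8)

The cyan hexagon was at (9, 2) in frame 1 and (2, 10) in frame 3.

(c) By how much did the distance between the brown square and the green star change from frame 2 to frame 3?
-5

Distance in frame 2: 13. Distance in frame 3: 8.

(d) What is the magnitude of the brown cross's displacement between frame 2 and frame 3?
4

The brown cross moved from (3, 5) to (7, 3), a distance of √(4² + 2²) ≈ 4.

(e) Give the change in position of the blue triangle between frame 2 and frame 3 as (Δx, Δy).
(-6, -1)

The blue triangle was at (9, 7) in frame 2 and (3, 6) in frame 3.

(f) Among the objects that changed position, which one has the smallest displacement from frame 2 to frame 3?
the cyan square

(moved 1)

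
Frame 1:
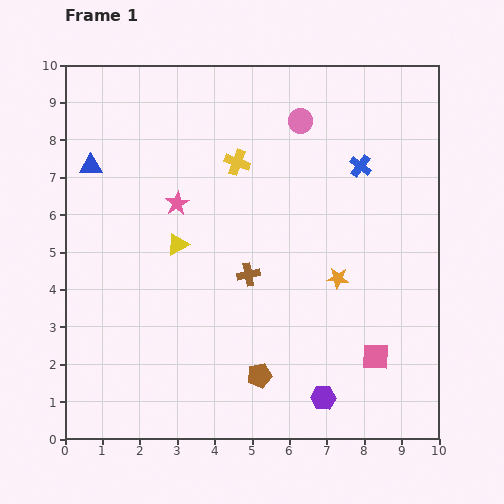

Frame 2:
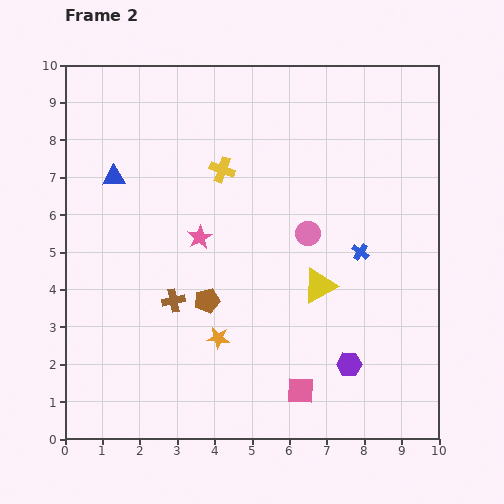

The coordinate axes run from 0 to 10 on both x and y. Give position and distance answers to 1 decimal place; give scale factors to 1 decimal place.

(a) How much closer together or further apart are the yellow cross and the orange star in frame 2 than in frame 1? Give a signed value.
+0.4

Distance in frame 1: 4.1. Distance in frame 2: 4.5.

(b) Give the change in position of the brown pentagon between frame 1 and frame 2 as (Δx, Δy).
(-1.4, 2.0)

The brown pentagon was at (5.2, 1.7) in frame 1 and (3.8, 3.7) in frame 2.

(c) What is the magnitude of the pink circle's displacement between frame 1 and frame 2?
3.0

The pink circle moved from (6.3, 8.5) to (6.5, 5.5), a distance of √(0.2² + 3.0²) ≈ 3.0.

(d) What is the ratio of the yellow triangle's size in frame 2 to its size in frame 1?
1.6×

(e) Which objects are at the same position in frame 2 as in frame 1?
none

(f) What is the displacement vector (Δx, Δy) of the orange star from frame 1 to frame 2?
(-3.2, -1.6)

The orange star was at (7.3, 4.3) in frame 1 and (4.1, 2.7) in frame 2.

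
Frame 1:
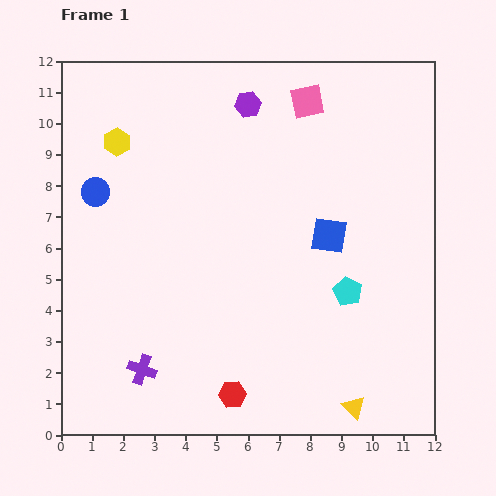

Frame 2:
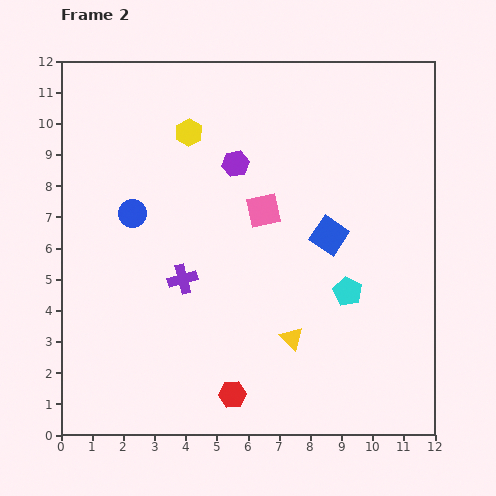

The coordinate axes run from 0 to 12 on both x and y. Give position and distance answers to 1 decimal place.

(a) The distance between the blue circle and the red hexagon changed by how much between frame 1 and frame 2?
-1.2

Distance in frame 1: 7.8. Distance in frame 2: 6.6.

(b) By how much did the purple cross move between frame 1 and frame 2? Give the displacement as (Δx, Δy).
(1.3, 2.9)

The purple cross was at (2.6, 2.1) in frame 1 and (3.9, 5.0) in frame 2.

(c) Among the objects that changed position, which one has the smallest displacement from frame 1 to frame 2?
the blue circle

(moved 1.4)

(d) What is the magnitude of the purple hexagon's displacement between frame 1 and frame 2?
1.9

The purple hexagon moved from (6.0, 10.6) to (5.6, 8.7), a distance of √(0.4² + 1.9²) ≈ 1.9.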